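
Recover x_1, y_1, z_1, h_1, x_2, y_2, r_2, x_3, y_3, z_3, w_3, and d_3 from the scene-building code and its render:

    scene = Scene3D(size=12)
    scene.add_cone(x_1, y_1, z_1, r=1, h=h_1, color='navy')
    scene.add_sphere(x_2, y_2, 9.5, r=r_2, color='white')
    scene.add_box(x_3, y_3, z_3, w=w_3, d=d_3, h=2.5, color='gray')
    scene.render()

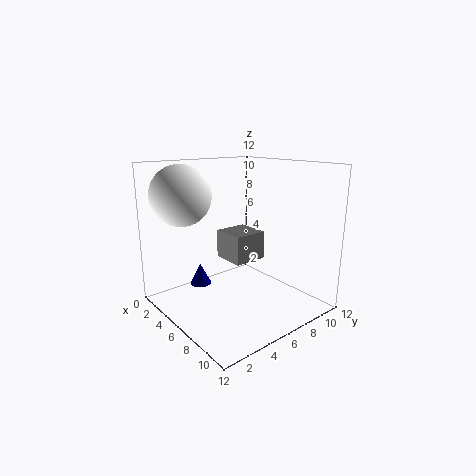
x_1 = 1.5; y_1 = 5; z_1 = 0.5; h_1 = 2; x_2 = 3; y_2 = 2.5; r_2 = 2.5; x_3 = 3; y_3 = 6; z_3 = 3.5; w_3 = 3; d_3 = 3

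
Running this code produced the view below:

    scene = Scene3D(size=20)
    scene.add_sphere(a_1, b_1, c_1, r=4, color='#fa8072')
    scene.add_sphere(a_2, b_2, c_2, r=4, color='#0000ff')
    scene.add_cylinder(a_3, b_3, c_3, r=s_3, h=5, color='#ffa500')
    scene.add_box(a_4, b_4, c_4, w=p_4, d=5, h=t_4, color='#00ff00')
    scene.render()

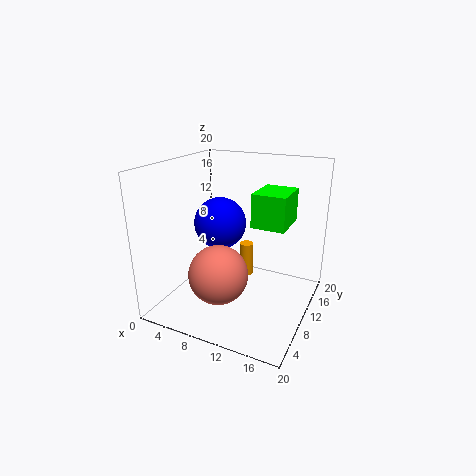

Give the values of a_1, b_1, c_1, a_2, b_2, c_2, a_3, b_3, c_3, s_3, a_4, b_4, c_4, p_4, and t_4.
a_1 = 9, b_1 = 6, c_1 = 6, a_2 = 5, b_2 = 14, c_2 = 10, a_3 = 10, b_3 = 13, c_3 = 3, s_3 = 1, a_4 = 14, b_4 = 5, c_4 = 14, p_4 = 4, t_4 = 4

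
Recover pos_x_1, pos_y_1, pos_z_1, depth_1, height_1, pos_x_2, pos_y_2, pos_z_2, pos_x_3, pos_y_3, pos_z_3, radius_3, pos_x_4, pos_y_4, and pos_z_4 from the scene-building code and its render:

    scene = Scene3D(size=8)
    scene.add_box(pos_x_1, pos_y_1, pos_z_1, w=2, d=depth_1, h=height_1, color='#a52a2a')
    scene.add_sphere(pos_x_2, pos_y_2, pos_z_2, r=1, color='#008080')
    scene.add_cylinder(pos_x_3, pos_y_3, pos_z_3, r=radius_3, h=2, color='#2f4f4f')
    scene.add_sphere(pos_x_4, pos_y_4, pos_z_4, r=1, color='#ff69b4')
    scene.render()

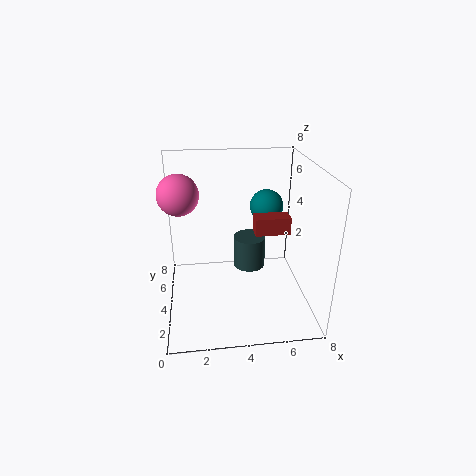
pos_x_1 = 5; pos_y_1 = 4; pos_z_1 = 4; depth_1 = 1; height_1 = 1; pos_x_2 = 6; pos_y_2 = 6; pos_z_2 = 5; pos_x_3 = 5; pos_y_3 = 6; pos_z_3 = 1; radius_3 = 1; pos_x_4 = 1; pos_y_4 = 3; pos_z_4 = 7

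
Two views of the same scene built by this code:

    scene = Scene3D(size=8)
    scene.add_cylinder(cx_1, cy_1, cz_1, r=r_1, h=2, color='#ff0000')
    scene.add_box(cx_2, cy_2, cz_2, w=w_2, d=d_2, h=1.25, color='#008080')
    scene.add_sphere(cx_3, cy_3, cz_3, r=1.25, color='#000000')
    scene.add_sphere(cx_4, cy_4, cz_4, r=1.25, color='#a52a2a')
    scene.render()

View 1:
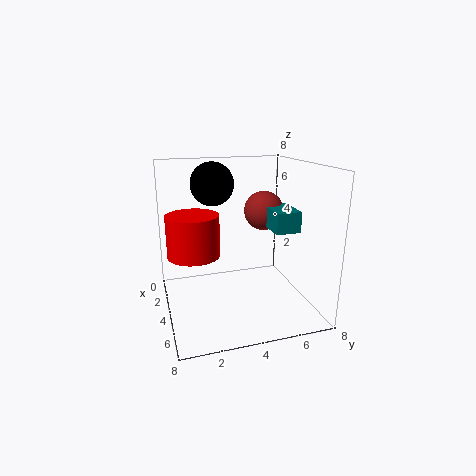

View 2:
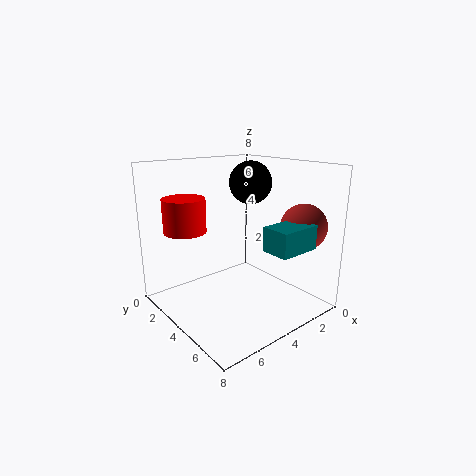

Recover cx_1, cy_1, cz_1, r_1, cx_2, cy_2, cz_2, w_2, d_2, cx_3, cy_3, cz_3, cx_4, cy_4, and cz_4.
cx_1 = 5.75, cy_1 = 1.25, cz_1 = 4, r_1 = 1.25, cx_2 = 2, cy_2 = 6.25, cz_2 = 4, w_2 = 2.25, d_2 = 1.5, cx_3 = 2.25, cy_3 = 3, cz_3 = 6.75, cx_4 = 1.5, cy_4 = 6.5, cz_4 = 4.75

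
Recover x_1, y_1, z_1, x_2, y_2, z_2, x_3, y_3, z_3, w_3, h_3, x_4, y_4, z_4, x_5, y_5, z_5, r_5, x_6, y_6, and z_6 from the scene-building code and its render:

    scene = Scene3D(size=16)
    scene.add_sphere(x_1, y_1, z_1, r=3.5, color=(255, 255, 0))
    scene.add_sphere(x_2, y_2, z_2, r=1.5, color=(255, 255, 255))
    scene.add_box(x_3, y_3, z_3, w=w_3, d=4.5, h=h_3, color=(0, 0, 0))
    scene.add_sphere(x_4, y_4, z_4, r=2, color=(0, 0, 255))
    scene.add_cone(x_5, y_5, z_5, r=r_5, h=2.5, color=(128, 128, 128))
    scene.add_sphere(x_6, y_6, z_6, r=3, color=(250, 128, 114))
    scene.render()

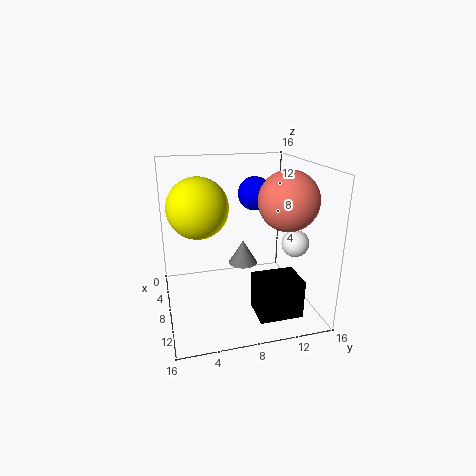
x_1 = 5.5, y_1 = 4, z_1 = 11, x_2 = 10, y_2 = 14, z_2 = 7.5, x_3 = 11.5, y_3 = 8.5, z_3 = 1.5, w_3 = 3.5, h_3 = 4, x_4 = 4.5, y_4 = 11, z_4 = 12, x_5 = 10, y_5 = 8, z_5 = 6, r_5 = 1.5, x_6 = 12, y_6 = 12, z_6 = 13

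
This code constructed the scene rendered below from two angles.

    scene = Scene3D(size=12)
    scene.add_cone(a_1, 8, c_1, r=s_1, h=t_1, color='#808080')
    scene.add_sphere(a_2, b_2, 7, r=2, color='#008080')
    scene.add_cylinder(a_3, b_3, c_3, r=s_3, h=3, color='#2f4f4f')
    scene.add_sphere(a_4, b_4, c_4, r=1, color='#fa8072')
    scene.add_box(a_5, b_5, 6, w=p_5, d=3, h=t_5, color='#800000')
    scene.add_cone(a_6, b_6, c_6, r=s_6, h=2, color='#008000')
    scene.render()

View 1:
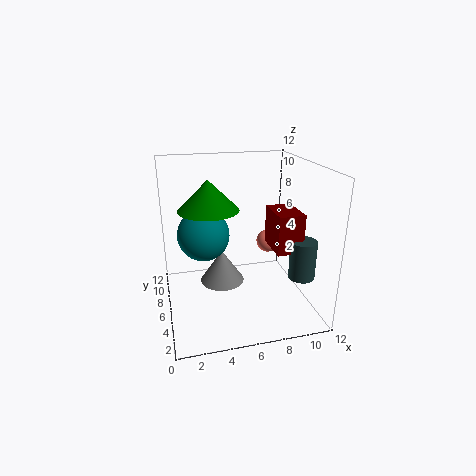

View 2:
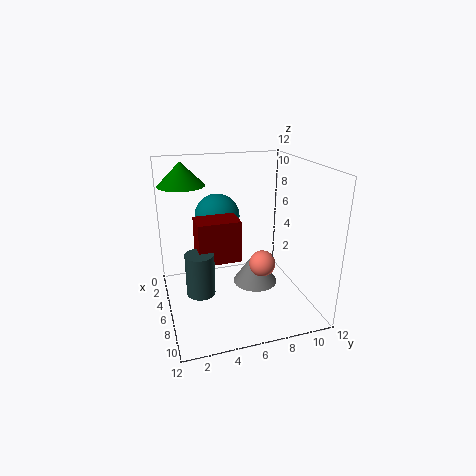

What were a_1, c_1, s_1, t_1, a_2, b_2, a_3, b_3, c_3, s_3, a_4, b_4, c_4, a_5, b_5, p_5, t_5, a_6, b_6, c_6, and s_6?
a_1 = 5
c_1 = 1
s_1 = 2
t_1 = 3
a_2 = 3
b_2 = 5
a_3 = 10
b_3 = 2
c_3 = 4
s_3 = 1
a_4 = 9
b_4 = 7
c_4 = 5
a_5 = 8
b_5 = 2
p_5 = 2
t_5 = 3
a_6 = 3
b_6 = 2
c_6 = 10
s_6 = 2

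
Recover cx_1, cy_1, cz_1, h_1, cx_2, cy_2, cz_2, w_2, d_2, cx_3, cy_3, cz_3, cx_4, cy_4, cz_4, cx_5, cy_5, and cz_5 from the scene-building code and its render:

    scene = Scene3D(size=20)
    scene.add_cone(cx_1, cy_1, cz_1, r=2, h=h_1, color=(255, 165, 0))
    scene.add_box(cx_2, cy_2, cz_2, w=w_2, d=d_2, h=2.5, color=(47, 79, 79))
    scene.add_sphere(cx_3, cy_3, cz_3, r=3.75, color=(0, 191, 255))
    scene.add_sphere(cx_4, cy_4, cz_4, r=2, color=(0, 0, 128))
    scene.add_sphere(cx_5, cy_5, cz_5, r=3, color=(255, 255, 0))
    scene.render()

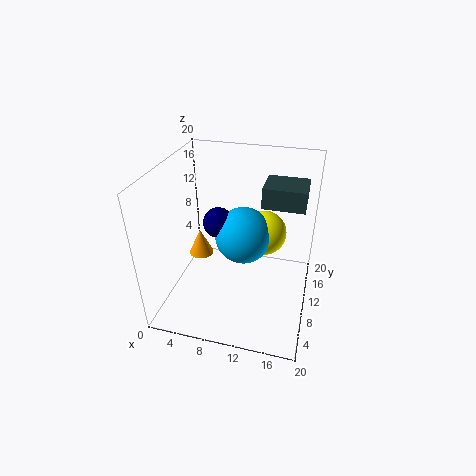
cx_1 = 2.25; cy_1 = 15; cz_1 = 2.75; h_1 = 4.25; cx_2 = 13.75; cy_2 = 6.25; cz_2 = 17; w_2 = 5; d_2 = 4.25; cx_3 = 11; cy_3 = 9; cz_3 = 11.25; cx_4 = 7.75; cy_4 = 8.5; cz_4 = 13; cx_5 = 13.5; cy_5 = 10.75; cz_5 = 11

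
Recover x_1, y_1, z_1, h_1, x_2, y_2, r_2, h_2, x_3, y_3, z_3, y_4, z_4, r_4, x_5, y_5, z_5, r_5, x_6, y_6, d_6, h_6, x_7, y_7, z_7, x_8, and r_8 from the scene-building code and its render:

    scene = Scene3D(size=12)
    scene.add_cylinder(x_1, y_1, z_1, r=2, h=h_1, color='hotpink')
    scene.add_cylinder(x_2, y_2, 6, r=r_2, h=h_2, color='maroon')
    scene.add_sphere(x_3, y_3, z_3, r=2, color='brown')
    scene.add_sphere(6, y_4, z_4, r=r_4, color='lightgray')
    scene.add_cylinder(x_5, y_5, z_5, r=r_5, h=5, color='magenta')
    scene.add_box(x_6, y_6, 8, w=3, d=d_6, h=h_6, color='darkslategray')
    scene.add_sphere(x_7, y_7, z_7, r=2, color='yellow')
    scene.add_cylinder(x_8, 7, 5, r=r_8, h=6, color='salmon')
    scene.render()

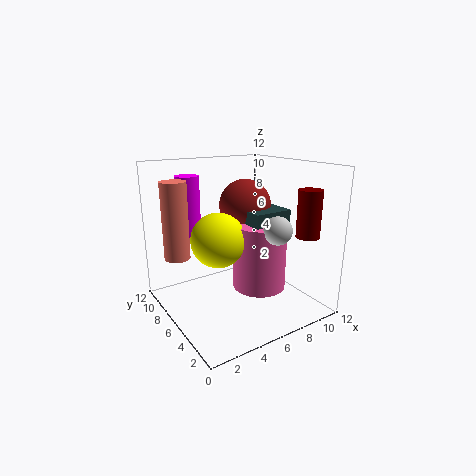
x_1 = 6, y_1 = 3, z_1 = 3, h_1 = 5, x_2 = 11, y_2 = 3, r_2 = 1, h_2 = 4, x_3 = 6, y_3 = 5, z_3 = 9, y_4 = 1, z_4 = 8, r_4 = 1, x_5 = 3, y_5 = 9, z_5 = 6, r_5 = 1, x_6 = 5, y_6 = 2, d_6 = 3, h_6 = 1, x_7 = 3, y_7 = 4, z_7 = 7, x_8 = 1, r_8 = 1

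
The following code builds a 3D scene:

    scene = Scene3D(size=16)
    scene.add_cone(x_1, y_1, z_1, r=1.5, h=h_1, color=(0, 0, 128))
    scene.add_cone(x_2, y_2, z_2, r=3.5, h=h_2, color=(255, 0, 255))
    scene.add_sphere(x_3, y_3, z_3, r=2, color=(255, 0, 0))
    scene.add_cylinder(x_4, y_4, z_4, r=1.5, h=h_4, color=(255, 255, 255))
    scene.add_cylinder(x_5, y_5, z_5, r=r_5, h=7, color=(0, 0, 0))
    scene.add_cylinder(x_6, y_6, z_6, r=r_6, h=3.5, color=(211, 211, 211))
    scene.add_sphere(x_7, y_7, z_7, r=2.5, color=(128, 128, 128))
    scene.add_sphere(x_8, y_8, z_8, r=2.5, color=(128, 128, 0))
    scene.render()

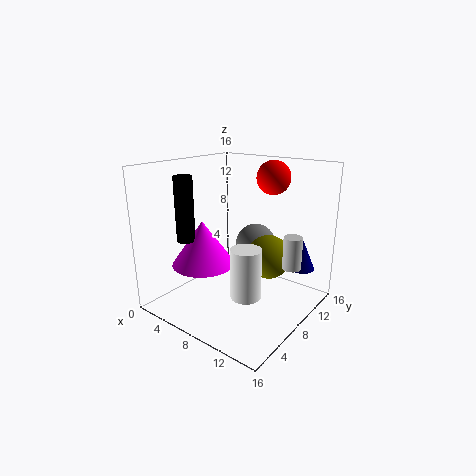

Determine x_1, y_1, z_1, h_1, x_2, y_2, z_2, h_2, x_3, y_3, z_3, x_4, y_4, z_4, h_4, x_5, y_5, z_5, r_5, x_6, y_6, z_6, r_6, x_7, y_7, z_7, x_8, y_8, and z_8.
x_1 = 13.5, y_1 = 13, z_1 = 4, h_1 = 3.5, x_2 = 5, y_2 = 5.5, z_2 = 5, h_2 = 5, x_3 = 9, y_3 = 13.5, z_3 = 14, x_4 = 12, y_4 = 4, z_4 = 4, h_4 = 5, x_5 = 4, y_5 = 4, z_5 = 8, r_5 = 1, x_6 = 14, y_6 = 9.5, z_6 = 5.5, r_6 = 1, x_7 = 7, y_7 = 13, z_7 = 5.5, x_8 = 10.5, y_8 = 10.5, z_8 = 5.5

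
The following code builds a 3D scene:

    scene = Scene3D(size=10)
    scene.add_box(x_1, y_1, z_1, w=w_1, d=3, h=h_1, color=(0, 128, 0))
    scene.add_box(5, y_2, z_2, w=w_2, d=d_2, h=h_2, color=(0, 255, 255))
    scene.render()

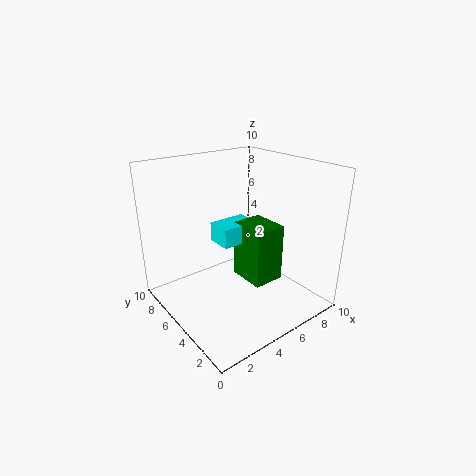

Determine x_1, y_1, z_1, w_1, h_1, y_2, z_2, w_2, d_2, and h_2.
x_1 = 6.5; y_1 = 4.5; z_1 = 0.5; w_1 = 2.5; h_1 = 4.5; y_2 = 6.5; z_2 = 3.5; w_2 = 3; d_2 = 2; h_2 = 1.5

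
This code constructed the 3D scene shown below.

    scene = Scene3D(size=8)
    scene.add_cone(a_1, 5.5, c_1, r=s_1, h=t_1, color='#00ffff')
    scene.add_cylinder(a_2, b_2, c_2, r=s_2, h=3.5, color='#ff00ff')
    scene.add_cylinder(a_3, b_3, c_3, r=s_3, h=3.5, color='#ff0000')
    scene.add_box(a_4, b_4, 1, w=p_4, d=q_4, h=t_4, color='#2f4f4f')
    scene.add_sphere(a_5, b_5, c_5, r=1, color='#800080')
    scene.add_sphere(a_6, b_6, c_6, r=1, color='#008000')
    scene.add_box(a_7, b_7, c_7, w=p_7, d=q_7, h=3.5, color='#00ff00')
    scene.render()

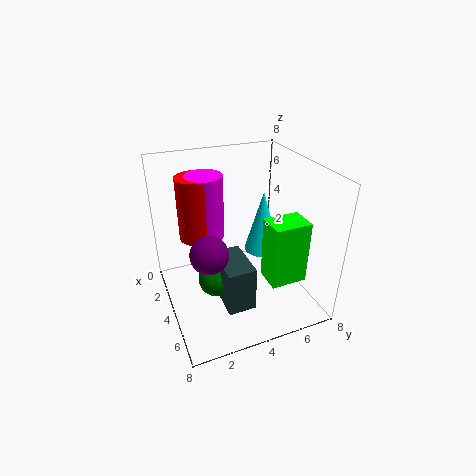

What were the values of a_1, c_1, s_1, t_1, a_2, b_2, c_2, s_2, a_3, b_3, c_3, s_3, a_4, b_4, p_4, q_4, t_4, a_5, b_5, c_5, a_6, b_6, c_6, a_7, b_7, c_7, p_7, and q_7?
a_1 = 4
c_1 = 3
s_1 = 1
t_1 = 3.5
a_2 = 3
b_2 = 2.5
c_2 = 4
s_2 = 1
a_3 = 3
b_3 = 2
c_3 = 4
s_3 = 1
a_4 = 4
b_4 = 2.5
p_4 = 2.5
q_4 = 1.5
t_4 = 2.5
a_5 = 5
b_5 = 2
c_5 = 4
a_6 = 4.5
b_6 = 2.5
c_6 = 2
a_7 = 5
b_7 = 5
c_7 = 2
p_7 = 1.5
q_7 = 2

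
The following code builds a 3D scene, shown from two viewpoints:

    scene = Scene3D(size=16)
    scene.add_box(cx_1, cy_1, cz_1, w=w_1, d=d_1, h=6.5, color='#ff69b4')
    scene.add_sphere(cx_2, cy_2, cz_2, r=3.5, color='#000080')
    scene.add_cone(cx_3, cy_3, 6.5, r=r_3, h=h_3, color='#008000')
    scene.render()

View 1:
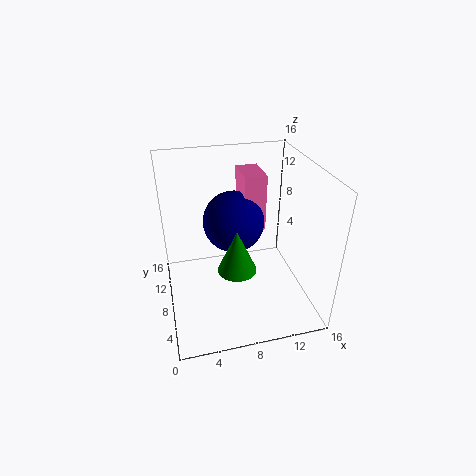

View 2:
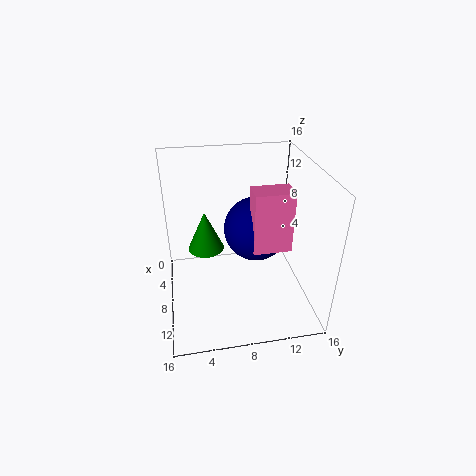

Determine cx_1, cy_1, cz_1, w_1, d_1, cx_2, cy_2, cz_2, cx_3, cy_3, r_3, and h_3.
cx_1 = 9
cy_1 = 9
cz_1 = 8
w_1 = 2.5
d_1 = 4
cx_2 = 8
cy_2 = 10
cz_2 = 9
cx_3 = 7
cy_3 = 4.5
r_3 = 2
h_3 = 4.5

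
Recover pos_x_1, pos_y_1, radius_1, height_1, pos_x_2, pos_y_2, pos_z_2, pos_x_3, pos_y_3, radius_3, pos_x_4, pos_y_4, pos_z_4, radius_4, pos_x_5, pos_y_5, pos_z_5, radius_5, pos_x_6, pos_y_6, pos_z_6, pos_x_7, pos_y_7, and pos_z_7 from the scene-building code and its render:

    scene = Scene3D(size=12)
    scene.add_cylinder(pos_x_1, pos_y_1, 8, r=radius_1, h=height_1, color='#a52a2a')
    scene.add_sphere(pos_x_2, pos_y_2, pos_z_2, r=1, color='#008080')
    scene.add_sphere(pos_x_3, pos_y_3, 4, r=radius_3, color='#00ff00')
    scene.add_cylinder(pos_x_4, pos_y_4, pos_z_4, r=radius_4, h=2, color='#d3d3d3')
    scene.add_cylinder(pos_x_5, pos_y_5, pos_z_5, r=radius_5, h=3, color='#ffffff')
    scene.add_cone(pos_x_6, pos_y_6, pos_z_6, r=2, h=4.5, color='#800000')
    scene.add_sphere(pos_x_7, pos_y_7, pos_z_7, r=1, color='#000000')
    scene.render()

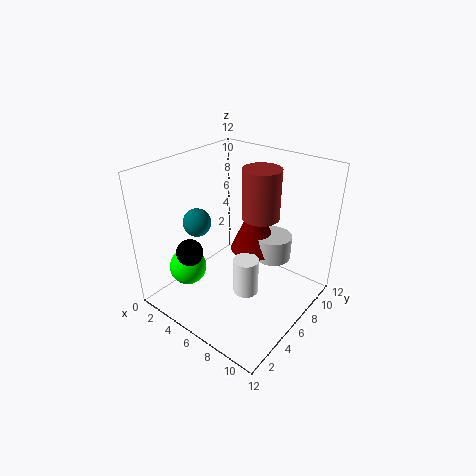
pos_x_1 = 7.5; pos_y_1 = 7; radius_1 = 1.5; height_1 = 4; pos_x_2 = 5.5; pos_y_2 = 2; pos_z_2 = 9; pos_x_3 = 3.5; pos_y_3 = 2.5; radius_3 = 1.5; pos_x_4 = 8.5; pos_y_4 = 7.5; pos_z_4 = 4.5; radius_4 = 1.5; pos_x_5 = 8; pos_y_5 = 4.5; pos_z_5 = 2.5; radius_5 = 1; pos_x_6 = 7; pos_y_6 = 7; pos_z_6 = 5; pos_x_7 = 5; pos_y_7 = 1.5; pos_z_7 = 6.5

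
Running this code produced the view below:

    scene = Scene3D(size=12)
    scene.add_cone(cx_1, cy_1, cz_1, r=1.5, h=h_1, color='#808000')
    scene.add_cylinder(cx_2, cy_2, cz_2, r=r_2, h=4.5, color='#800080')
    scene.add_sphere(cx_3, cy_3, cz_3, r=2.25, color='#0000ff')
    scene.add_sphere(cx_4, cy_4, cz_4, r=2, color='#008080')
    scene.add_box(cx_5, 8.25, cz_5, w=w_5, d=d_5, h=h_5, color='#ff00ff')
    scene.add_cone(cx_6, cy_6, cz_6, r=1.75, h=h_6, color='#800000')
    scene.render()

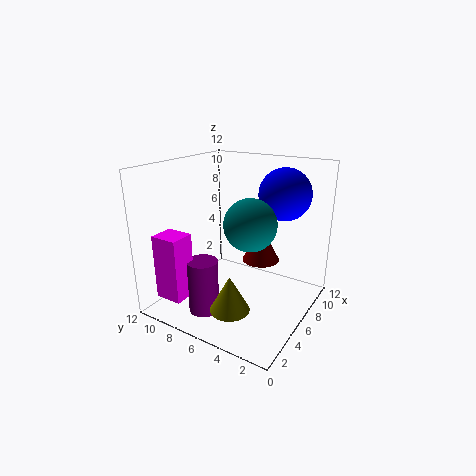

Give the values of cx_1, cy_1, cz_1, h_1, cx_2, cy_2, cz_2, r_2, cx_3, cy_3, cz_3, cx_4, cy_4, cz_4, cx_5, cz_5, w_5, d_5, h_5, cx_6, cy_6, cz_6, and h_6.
cx_1 = 2; cy_1 = 4.25; cz_1 = 2; h_1 = 2.75; cx_2 = 3; cy_2 = 7.5; cz_2 = 0.25; r_2 = 1.25; cx_3 = 9.5; cy_3 = 3.5; cz_3 = 9.25; cx_4 = 4.5; cy_4 = 4; cz_4 = 8; cx_5 = 0.75; cz_5 = 1.75; w_5 = 2; d_5 = 2.25; h_5 = 5.25; cx_6 = 9.75; cy_6 = 5.75; cz_6 = 2.5; h_6 = 3.25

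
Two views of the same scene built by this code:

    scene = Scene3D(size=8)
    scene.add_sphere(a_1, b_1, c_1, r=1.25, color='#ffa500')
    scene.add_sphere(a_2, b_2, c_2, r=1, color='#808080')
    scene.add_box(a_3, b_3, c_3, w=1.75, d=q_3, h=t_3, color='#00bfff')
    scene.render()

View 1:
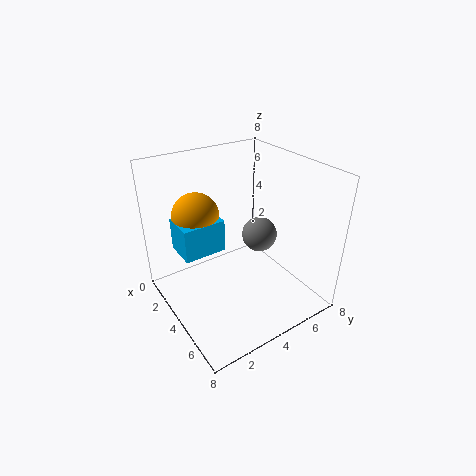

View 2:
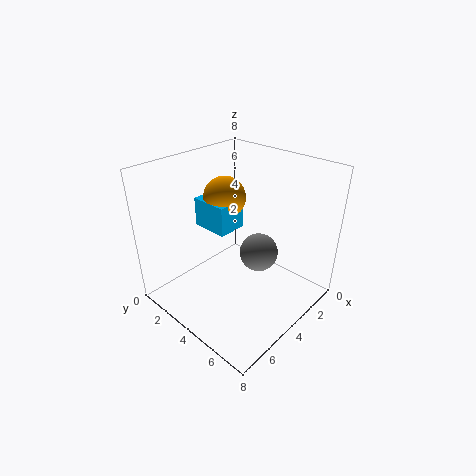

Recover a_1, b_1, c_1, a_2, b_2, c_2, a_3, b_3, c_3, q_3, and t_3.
a_1 = 3; b_1 = 2; c_1 = 5.5; a_2 = 4; b_2 = 5.5; c_2 = 3.75; a_3 = 2.5; b_3 = 0.75; c_3 = 3.75; q_3 = 2.25; t_3 = 1.75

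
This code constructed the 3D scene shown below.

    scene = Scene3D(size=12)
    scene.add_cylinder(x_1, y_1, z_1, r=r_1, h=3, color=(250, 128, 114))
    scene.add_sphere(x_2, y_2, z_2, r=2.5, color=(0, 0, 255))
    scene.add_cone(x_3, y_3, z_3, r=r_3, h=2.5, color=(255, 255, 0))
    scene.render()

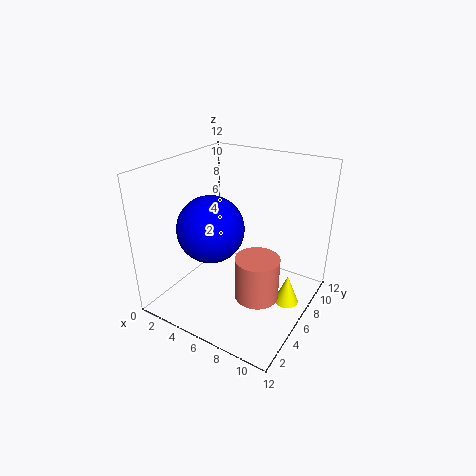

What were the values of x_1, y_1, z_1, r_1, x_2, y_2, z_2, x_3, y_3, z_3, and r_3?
x_1 = 10, y_1 = 2, z_1 = 4.5, r_1 = 1.5, x_2 = 5.5, y_2 = 3, z_2 = 8, x_3 = 10.5, y_3 = 6.5, z_3 = 1, r_3 = 1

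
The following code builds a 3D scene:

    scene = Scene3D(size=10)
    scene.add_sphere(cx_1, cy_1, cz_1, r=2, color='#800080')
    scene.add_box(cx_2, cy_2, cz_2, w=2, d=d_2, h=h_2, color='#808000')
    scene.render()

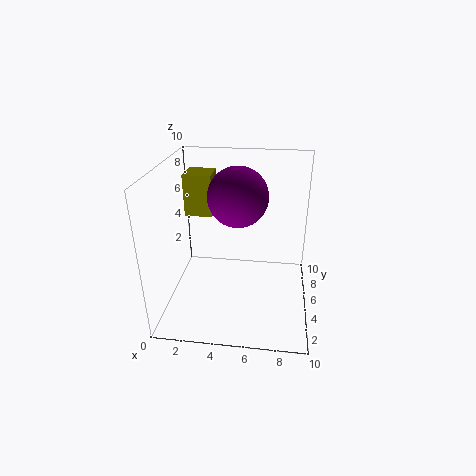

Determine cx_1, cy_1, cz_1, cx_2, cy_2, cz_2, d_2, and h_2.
cx_1 = 5
cy_1 = 5
cz_1 = 8
cx_2 = 1
cy_2 = 6
cz_2 = 6
d_2 = 2
h_2 = 3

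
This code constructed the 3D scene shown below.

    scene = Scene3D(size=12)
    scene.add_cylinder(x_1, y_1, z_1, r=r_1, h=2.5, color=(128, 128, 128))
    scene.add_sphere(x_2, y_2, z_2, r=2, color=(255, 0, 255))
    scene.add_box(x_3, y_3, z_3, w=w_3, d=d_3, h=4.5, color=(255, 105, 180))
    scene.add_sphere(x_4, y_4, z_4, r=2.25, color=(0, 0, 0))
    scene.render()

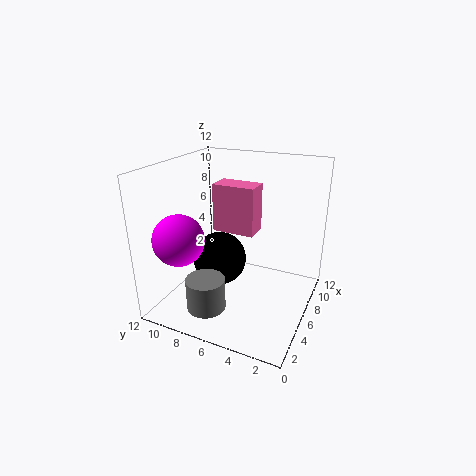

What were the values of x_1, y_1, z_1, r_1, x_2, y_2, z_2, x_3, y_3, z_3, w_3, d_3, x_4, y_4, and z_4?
x_1 = 1.75
y_1 = 6.75
z_1 = 1.75
r_1 = 1.5
x_2 = 2.25
y_2 = 9.25
z_2 = 6.75
x_3 = 8.5
y_3 = 5.75
z_3 = 5
w_3 = 2.25
d_3 = 4
x_4 = 5.5
y_4 = 7.5
z_4 = 4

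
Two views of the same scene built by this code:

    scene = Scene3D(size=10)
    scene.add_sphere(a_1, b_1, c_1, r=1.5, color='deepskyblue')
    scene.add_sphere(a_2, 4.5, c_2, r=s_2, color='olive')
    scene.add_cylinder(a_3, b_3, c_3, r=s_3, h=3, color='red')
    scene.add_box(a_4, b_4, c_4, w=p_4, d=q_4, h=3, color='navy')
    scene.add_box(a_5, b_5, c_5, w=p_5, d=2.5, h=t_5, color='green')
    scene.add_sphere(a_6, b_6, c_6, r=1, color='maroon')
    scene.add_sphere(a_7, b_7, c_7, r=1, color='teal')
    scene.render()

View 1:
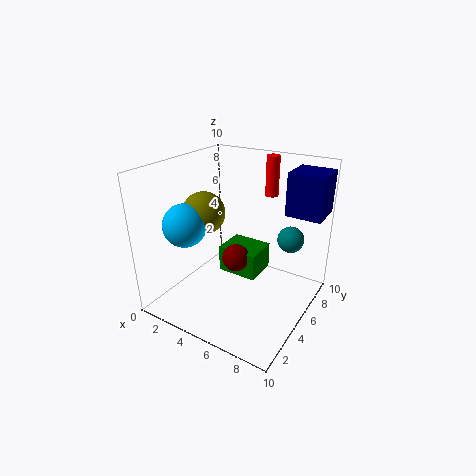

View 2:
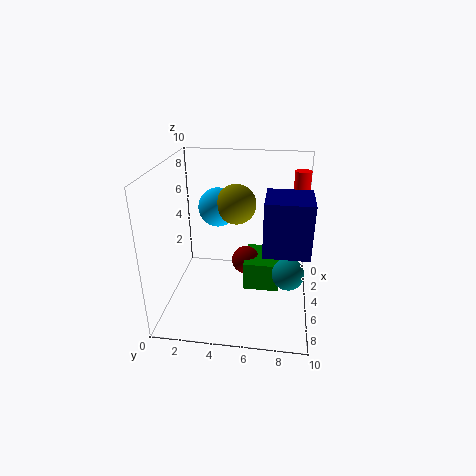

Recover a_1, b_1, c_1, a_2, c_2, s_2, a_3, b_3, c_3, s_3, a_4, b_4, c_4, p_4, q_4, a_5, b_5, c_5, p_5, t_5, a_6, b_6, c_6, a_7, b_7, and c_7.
a_1 = 2
b_1 = 3
c_1 = 6
a_2 = 2.5
c_2 = 6.5
s_2 = 1.5
a_3 = 5.5
b_3 = 9
c_3 = 7
s_3 = 0.5
a_4 = 7.5
b_4 = 7
c_4 = 6.5
p_4 = 2.5
q_4 = 2.5
a_5 = 3
b_5 = 5.5
c_5 = 1.5
p_5 = 3
t_5 = 2
a_6 = 4.5
b_6 = 5.5
c_6 = 3
a_7 = 7.5
b_7 = 8.5
c_7 = 4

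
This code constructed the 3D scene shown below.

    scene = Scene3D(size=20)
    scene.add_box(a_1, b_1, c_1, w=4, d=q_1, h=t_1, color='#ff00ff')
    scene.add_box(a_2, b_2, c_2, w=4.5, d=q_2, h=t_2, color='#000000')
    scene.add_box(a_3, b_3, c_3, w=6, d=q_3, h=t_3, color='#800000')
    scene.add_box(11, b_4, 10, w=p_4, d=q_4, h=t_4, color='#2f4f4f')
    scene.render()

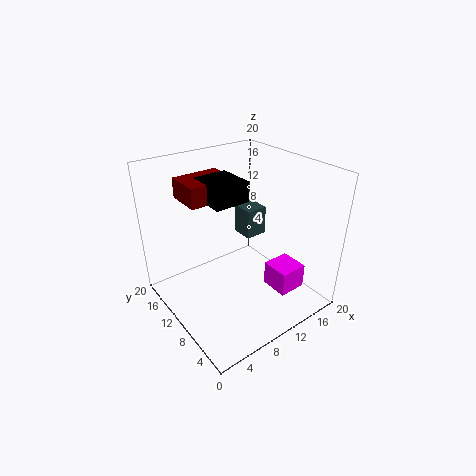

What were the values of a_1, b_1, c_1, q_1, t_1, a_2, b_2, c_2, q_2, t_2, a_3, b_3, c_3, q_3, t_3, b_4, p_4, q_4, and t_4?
a_1 = 13, b_1 = 3.5, c_1 = 2.5, q_1 = 4, t_1 = 3.5, a_2 = 4.5, b_2 = 6.5, c_2 = 17, q_2 = 5, t_2 = 2.5, a_3 = 2.5, b_3 = 8.5, c_3 = 17, q_3 = 4.5, t_3 = 2.5, b_4 = 9, p_4 = 3, q_4 = 3, t_4 = 4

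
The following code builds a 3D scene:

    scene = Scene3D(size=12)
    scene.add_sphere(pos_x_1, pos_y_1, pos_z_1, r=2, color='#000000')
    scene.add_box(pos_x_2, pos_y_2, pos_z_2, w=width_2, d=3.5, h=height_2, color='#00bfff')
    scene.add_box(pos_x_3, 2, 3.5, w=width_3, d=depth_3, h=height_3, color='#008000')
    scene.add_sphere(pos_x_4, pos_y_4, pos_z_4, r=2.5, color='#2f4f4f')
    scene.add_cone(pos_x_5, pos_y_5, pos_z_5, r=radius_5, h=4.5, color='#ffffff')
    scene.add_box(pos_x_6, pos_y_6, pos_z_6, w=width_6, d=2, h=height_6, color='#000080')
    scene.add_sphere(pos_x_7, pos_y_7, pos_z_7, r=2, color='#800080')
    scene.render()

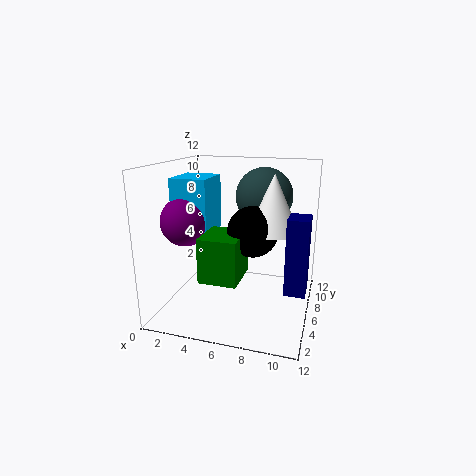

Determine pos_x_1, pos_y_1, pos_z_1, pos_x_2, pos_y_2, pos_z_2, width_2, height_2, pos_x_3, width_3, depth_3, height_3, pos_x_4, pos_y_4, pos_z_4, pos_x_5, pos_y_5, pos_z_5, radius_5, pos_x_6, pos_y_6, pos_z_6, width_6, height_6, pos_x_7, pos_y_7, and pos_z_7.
pos_x_1 = 7.5
pos_y_1 = 5
pos_z_1 = 7
pos_x_2 = 1
pos_y_2 = 4
pos_z_2 = 6.5
width_2 = 3
height_2 = 4.5
pos_x_3 = 4
width_3 = 3
depth_3 = 3.5
height_3 = 3.5
pos_x_4 = 7.5
pos_y_4 = 9
pos_z_4 = 9
pos_x_5 = 9
pos_y_5 = 5.5
pos_z_5 = 7
radius_5 = 2
pos_x_6 = 10.5
pos_y_6 = 2
pos_z_6 = 3.5
width_6 = 1.5
height_6 = 5.5
pos_x_7 = 2
pos_y_7 = 4.5
pos_z_7 = 7.5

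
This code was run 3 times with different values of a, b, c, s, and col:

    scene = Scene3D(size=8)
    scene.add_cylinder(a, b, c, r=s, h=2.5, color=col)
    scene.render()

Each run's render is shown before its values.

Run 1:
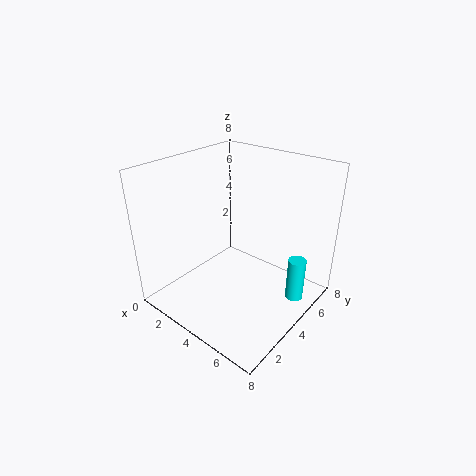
a = 7
b = 5.5
c = 0.5
s = 0.5
col = 'cyan'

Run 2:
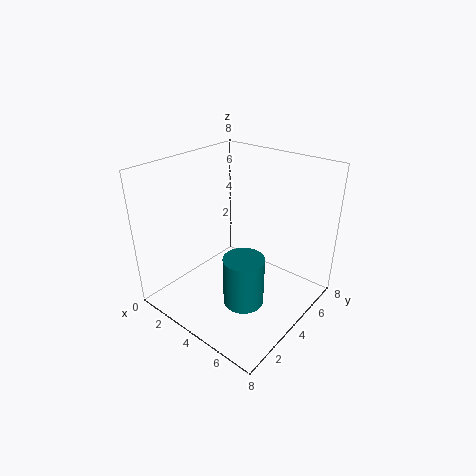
a = 6
b = 2
c = 2
s = 1
col = 'teal'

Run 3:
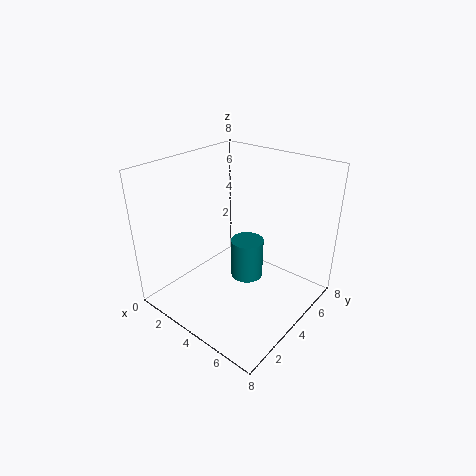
a = 3.5
b = 5.5
c = 0.5
s = 1
col = 'teal'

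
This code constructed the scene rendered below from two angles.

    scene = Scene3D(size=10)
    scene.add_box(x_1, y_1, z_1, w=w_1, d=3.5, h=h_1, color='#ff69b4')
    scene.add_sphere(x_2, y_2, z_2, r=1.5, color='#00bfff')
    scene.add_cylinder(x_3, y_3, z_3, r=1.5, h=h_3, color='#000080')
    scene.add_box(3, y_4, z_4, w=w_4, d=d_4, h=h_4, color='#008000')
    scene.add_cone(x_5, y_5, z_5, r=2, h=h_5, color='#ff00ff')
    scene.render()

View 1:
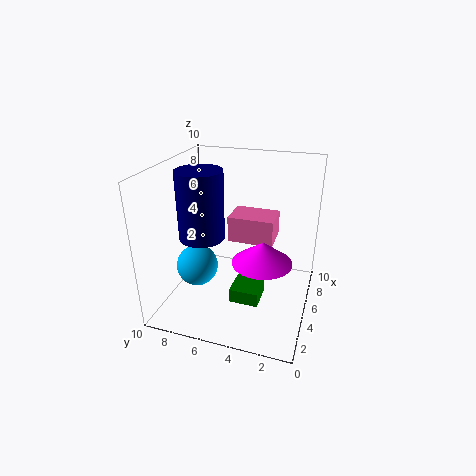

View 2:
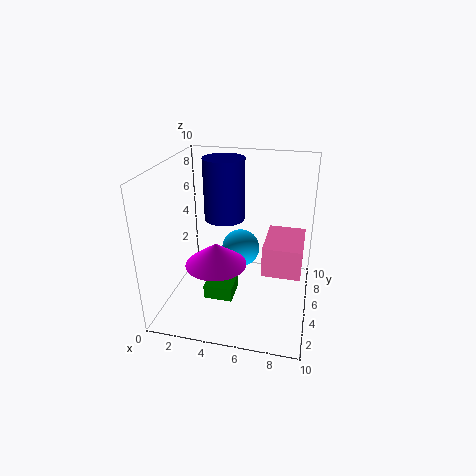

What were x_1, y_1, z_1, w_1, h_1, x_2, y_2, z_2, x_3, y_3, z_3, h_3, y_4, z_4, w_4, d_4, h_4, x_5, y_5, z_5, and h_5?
x_1 = 7; y_1 = 3; z_1 = 3.5; w_1 = 2.5; h_1 = 2; x_2 = 4.5; y_2 = 8; z_2 = 2.5; x_3 = 3.5; y_3 = 7; z_3 = 5.5; h_3 = 4.5; y_4 = 3; z_4 = 1; w_4 = 2; d_4 = 2; h_4 = 1; x_5 = 4; y_5 = 3; z_5 = 4; h_5 = 1.5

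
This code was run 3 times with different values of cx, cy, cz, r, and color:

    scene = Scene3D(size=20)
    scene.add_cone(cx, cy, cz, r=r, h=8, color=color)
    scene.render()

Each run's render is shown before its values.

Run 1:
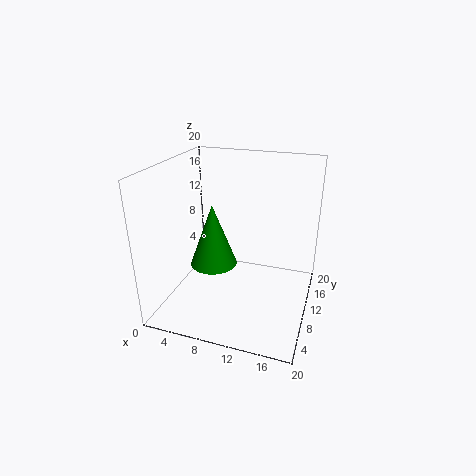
cx = 8; cy = 6; cz = 8; r = 3; color = 'green'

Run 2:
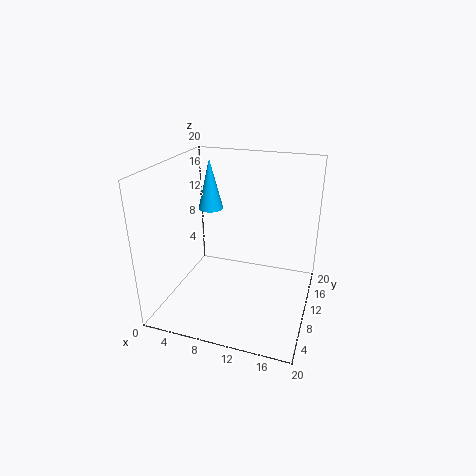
cx = 3; cy = 17; cz = 11; r = 2; color = 'deepskyblue'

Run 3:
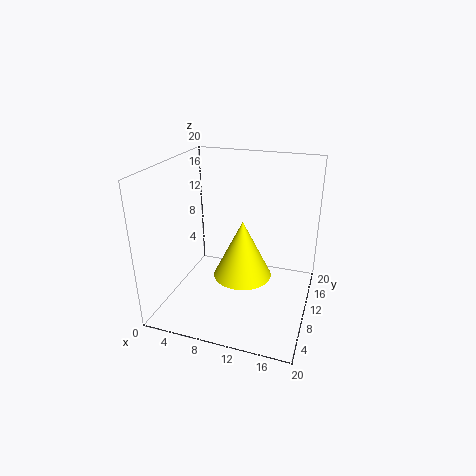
cx = 11; cy = 9; cz = 5; r = 4; color = 'yellow'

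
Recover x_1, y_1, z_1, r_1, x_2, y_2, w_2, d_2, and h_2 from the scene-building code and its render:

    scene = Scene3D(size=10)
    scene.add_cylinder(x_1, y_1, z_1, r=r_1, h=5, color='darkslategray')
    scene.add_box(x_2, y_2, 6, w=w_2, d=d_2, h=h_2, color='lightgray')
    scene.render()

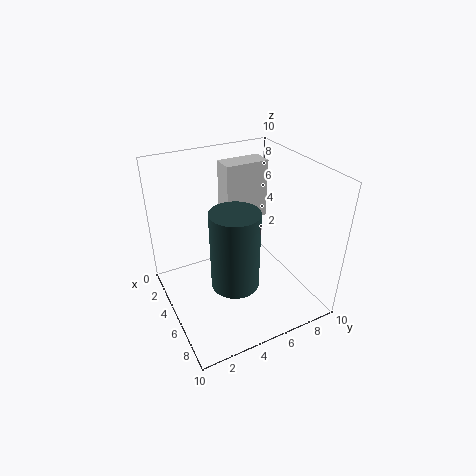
x_1 = 7.5; y_1 = 3.5; z_1 = 3.5; r_1 = 1.5; x_2 = 3; y_2 = 4.5; w_2 = 1.5; d_2 = 3; h_2 = 4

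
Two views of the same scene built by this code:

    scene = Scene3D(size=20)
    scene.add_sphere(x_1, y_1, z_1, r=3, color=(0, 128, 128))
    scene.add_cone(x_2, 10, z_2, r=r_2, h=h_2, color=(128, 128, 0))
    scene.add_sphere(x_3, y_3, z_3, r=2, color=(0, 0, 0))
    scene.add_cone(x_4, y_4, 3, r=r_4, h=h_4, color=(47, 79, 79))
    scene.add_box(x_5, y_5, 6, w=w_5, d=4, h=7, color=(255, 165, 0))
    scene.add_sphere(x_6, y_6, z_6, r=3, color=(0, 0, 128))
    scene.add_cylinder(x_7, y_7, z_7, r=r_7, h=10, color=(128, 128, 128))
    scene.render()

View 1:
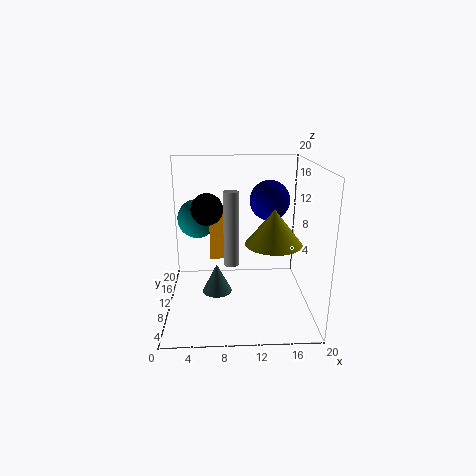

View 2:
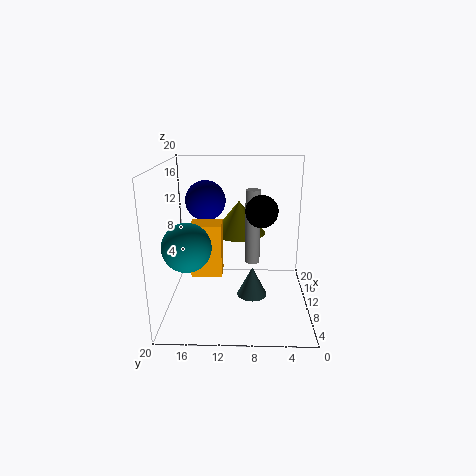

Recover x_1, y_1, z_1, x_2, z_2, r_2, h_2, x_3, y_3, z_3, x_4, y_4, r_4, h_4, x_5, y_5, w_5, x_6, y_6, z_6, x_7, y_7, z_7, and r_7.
x_1 = 4, y_1 = 16, z_1 = 11, x_2 = 15, z_2 = 9, r_2 = 4, h_2 = 5, x_3 = 6, y_3 = 7, z_3 = 15, x_4 = 7, y_4 = 8, r_4 = 2, h_4 = 4, x_5 = 6, y_5 = 12, w_5 = 3, x_6 = 15, y_6 = 15, z_6 = 14, x_7 = 9, y_7 = 8, z_7 = 7, r_7 = 1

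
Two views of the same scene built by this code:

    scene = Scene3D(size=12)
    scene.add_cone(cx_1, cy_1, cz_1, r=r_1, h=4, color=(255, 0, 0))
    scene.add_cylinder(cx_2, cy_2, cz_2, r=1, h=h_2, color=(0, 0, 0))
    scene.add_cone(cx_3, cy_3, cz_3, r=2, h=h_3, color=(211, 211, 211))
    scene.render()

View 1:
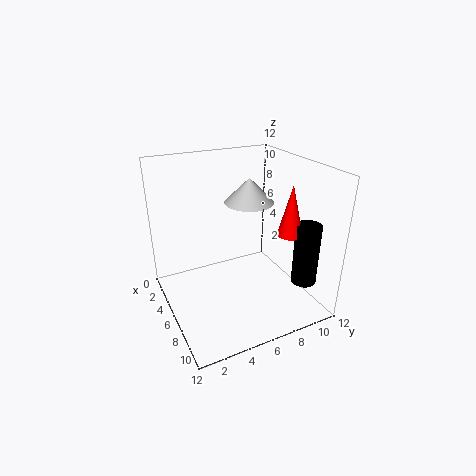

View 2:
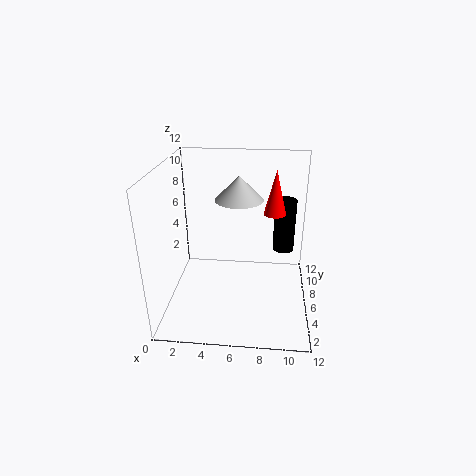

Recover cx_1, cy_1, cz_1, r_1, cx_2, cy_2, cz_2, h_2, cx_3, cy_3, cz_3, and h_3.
cx_1 = 9
cy_1 = 9
cz_1 = 7
r_1 = 1
cx_2 = 10
cy_2 = 10
cz_2 = 3
h_2 = 5
cx_3 = 6
cy_3 = 7
cz_3 = 9
h_3 = 2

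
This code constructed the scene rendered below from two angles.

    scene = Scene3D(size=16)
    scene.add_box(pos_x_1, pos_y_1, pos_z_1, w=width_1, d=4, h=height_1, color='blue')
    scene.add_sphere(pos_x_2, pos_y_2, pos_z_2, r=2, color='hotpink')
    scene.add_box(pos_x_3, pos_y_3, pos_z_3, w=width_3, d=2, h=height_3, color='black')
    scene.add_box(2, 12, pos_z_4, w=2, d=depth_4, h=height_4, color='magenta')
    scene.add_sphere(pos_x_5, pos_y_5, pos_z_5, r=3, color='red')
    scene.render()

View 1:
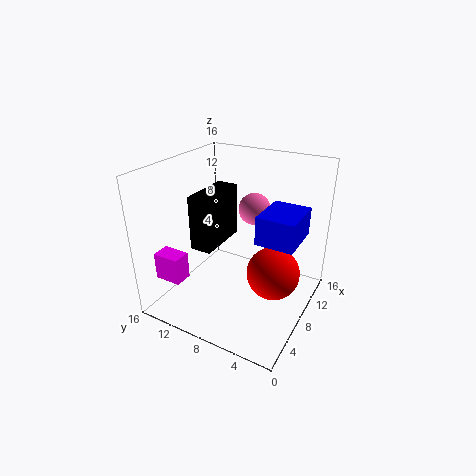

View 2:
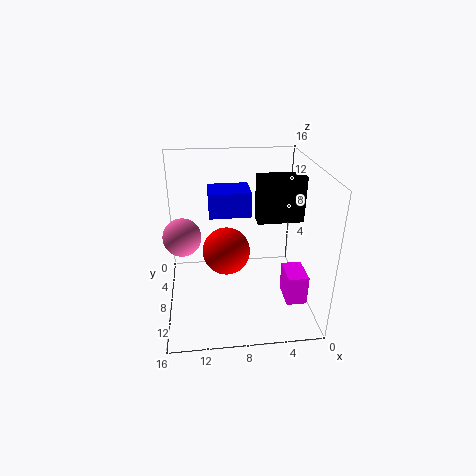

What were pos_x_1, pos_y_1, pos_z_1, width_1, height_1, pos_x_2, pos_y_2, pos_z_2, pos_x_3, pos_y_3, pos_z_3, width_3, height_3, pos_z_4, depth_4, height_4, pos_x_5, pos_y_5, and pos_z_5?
pos_x_1 = 6; pos_y_1 = 1; pos_z_1 = 9; width_1 = 5; height_1 = 3; pos_x_2 = 14; pos_y_2 = 9; pos_z_2 = 9; pos_x_3 = 1; pos_y_3 = 7; pos_z_3 = 10; width_3 = 5; height_3 = 5; pos_z_4 = 4; depth_4 = 3; height_4 = 3; pos_x_5 = 9; pos_y_5 = 4; pos_z_5 = 4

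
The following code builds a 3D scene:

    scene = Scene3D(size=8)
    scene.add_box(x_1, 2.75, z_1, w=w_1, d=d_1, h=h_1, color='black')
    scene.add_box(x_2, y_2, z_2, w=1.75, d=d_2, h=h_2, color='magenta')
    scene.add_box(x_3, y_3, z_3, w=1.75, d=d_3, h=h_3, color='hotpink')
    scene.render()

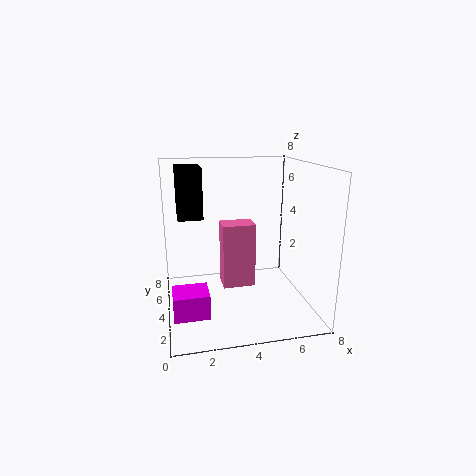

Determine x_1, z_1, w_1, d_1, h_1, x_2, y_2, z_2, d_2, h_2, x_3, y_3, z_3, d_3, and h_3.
x_1 = 0.75, z_1 = 5.5, w_1 = 1.25, d_1 = 2, h_1 = 2.5, x_2 = 0.25, y_2 = 1, z_2 = 1, d_2 = 1.5, h_2 = 1.25, x_3 = 3, y_3 = 3, z_3 = 1.5, d_3 = 1.25, h_3 = 3.5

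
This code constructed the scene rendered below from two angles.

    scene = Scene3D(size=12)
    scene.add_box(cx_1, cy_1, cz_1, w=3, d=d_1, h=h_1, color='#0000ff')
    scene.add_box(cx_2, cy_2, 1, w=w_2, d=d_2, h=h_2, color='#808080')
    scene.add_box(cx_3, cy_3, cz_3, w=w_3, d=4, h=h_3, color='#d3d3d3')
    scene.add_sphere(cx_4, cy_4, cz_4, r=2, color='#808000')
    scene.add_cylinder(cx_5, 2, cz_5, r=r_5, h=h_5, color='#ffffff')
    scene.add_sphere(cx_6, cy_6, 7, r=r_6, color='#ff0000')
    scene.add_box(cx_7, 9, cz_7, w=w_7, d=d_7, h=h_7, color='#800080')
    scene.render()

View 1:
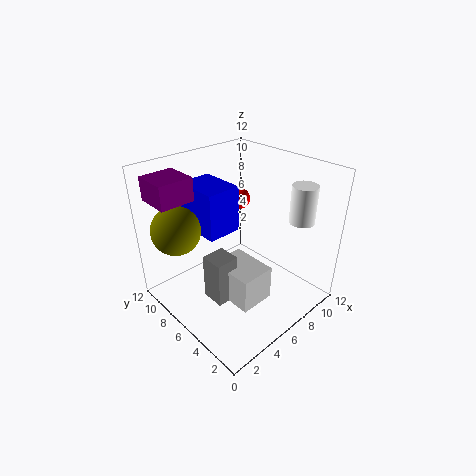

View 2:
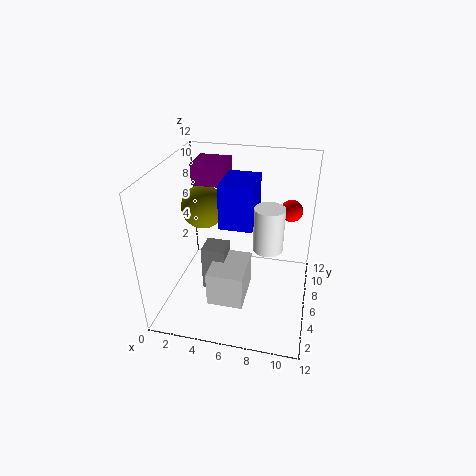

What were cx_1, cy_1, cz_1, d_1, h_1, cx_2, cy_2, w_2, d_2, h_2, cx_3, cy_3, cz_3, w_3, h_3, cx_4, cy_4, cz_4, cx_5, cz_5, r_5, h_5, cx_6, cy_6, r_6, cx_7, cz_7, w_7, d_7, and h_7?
cx_1 = 4, cy_1 = 7, cz_1 = 6, d_1 = 4, h_1 = 4, cx_2 = 3, cy_2 = 5, w_2 = 2, d_2 = 2, h_2 = 4, cx_3 = 4, cy_3 = 3, cz_3 = 1, w_3 = 3, h_3 = 3, cx_4 = 2, cy_4 = 9, cz_4 = 7, cx_5 = 9, cz_5 = 8, r_5 = 1, h_5 = 3, cx_6 = 10, cy_6 = 10, r_6 = 1, cx_7 = 1, cz_7 = 9, w_7 = 3, d_7 = 3, h_7 = 2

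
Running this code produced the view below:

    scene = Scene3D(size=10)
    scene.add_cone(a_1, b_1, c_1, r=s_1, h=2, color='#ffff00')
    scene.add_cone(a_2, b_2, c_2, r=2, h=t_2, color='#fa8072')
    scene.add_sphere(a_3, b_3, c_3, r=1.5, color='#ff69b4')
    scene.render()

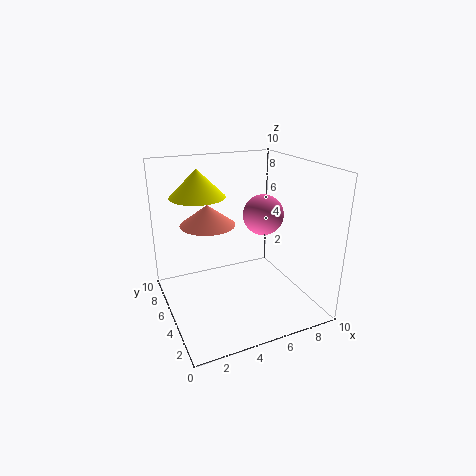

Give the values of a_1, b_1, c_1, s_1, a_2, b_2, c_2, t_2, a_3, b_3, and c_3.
a_1 = 3, b_1 = 7.5, c_1 = 7.5, s_1 = 2, a_2 = 3.5, b_2 = 7, c_2 = 5.5, t_2 = 1.5, a_3 = 7.5, b_3 = 6, c_3 = 6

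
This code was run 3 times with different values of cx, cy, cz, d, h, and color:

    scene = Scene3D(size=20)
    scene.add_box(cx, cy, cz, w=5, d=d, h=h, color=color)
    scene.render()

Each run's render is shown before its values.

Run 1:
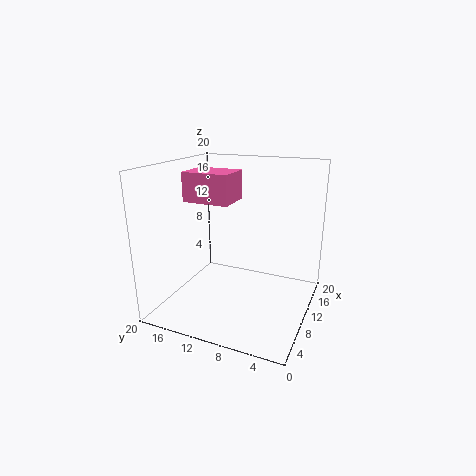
cx = 7.5; cy = 10.5; cz = 15; d = 6.5; h = 4; color = 'hotpink'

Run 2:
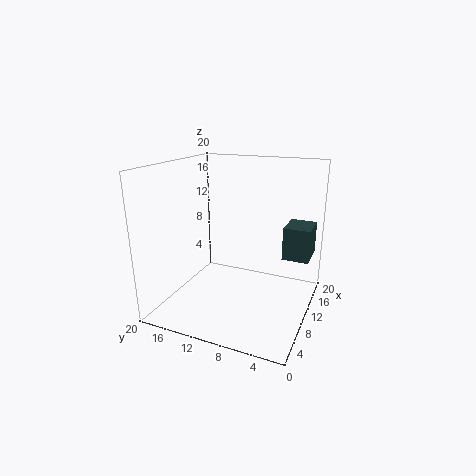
cx = 15; cy = 1; cz = 5.5; d = 4; h = 5; color = 'darkslategray'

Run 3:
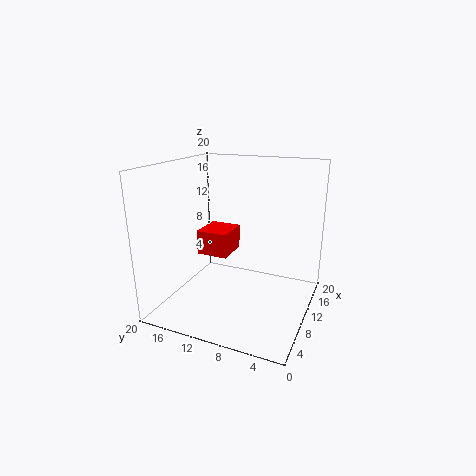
cx = 9; cy = 11.5; cz = 7; d = 4.5; h = 3.5; color = 'red'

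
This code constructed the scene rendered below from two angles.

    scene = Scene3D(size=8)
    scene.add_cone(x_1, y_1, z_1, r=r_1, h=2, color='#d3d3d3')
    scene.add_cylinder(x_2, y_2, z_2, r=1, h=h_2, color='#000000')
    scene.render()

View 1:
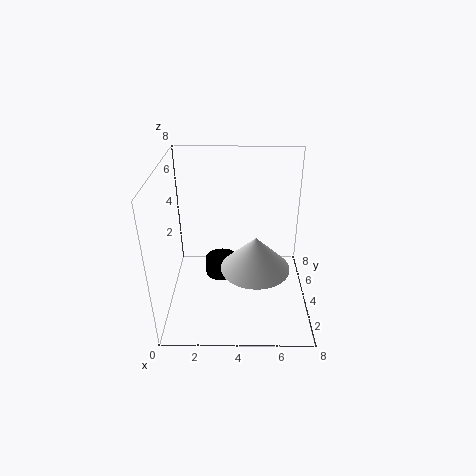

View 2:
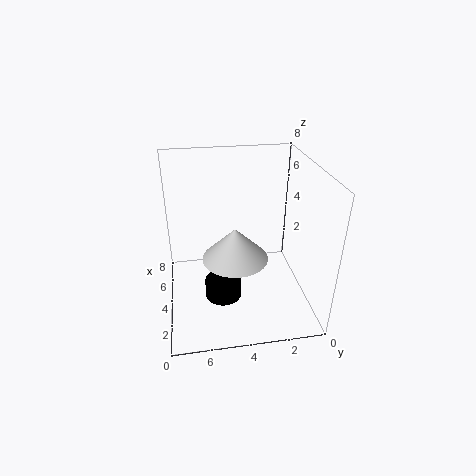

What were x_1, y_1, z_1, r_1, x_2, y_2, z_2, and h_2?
x_1 = 5; y_1 = 4; z_1 = 2; r_1 = 2; x_2 = 3; y_2 = 5; z_2 = 1; h_2 = 1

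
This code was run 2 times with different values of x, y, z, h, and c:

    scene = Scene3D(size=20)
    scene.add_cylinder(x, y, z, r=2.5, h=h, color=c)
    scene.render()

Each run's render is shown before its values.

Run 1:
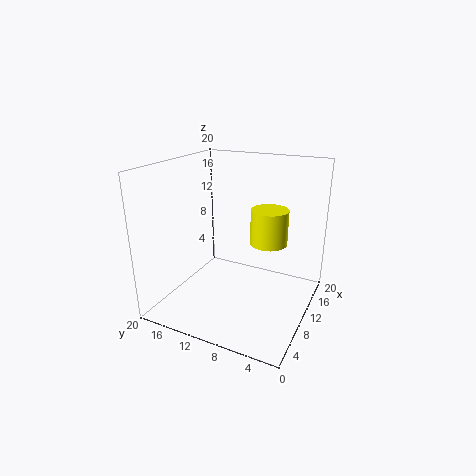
x = 10.75
y = 5.75
z = 9.75
h = 4.75
c = 'yellow'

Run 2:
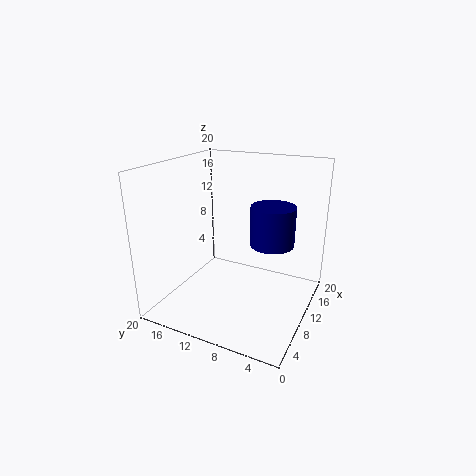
x = 5
y = 3.25
z = 12.5
h = 4.5
c = 'navy'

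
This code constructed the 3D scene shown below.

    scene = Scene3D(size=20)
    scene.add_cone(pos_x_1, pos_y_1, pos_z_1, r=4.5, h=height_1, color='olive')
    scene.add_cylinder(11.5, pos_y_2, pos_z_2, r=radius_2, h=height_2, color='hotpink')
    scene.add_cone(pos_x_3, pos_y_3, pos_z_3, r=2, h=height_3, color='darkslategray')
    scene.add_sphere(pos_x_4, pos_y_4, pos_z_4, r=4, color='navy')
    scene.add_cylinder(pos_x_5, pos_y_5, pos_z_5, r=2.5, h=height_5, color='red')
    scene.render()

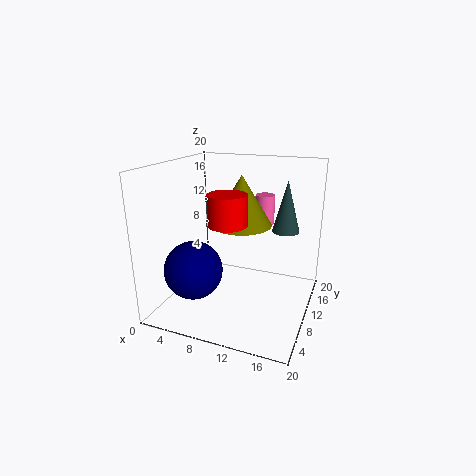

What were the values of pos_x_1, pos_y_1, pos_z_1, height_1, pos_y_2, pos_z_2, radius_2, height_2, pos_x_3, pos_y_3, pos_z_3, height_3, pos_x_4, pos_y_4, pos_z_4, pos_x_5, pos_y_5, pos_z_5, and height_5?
pos_x_1 = 9
pos_y_1 = 14
pos_z_1 = 10.5
height_1 = 7.5
pos_y_2 = 17.5
pos_z_2 = 10
radius_2 = 1.5
height_2 = 4.5
pos_x_3 = 15.5
pos_y_3 = 15
pos_z_3 = 10
height_3 = 7.5
pos_x_4 = 5
pos_y_4 = 6
pos_z_4 = 6
pos_x_5 = 10
pos_y_5 = 6.5
pos_z_5 = 13
height_5 = 4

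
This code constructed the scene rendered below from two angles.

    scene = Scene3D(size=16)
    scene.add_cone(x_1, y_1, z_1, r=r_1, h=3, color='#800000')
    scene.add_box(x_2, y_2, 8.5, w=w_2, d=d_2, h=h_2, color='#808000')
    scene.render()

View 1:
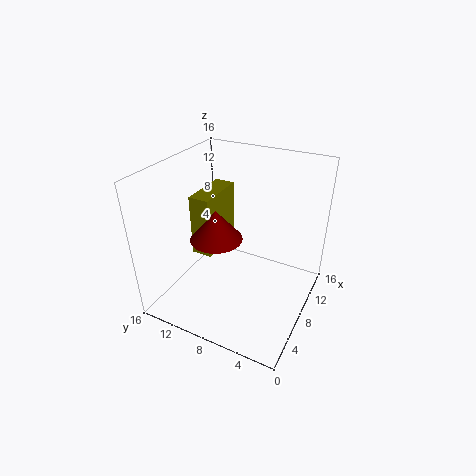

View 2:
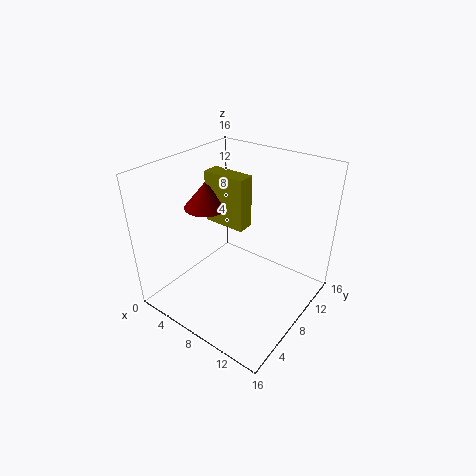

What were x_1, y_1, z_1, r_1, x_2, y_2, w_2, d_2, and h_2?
x_1 = 3.5
y_1 = 8
z_1 = 10.5
r_1 = 2.5
x_2 = 3
y_2 = 8.5
w_2 = 5
d_2 = 2
h_2 = 6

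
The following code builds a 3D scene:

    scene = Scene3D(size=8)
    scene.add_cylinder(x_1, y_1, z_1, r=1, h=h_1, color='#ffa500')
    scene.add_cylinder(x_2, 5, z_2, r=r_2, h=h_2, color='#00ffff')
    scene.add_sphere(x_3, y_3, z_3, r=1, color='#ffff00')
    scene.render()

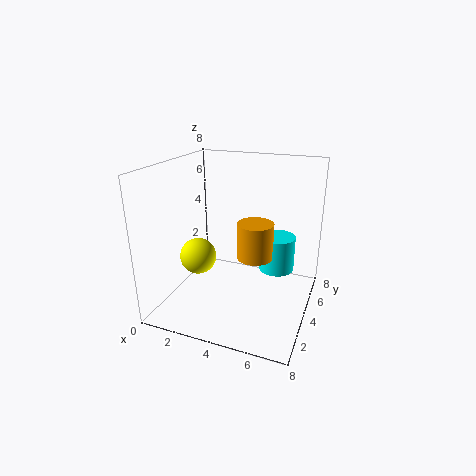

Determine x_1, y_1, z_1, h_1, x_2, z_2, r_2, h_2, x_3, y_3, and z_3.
x_1 = 5
y_1 = 4
z_1 = 3
h_1 = 2
x_2 = 6
z_2 = 2
r_2 = 1
h_2 = 2
x_3 = 2
y_3 = 3
z_3 = 3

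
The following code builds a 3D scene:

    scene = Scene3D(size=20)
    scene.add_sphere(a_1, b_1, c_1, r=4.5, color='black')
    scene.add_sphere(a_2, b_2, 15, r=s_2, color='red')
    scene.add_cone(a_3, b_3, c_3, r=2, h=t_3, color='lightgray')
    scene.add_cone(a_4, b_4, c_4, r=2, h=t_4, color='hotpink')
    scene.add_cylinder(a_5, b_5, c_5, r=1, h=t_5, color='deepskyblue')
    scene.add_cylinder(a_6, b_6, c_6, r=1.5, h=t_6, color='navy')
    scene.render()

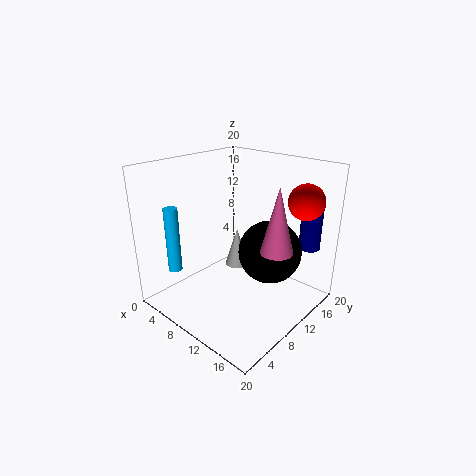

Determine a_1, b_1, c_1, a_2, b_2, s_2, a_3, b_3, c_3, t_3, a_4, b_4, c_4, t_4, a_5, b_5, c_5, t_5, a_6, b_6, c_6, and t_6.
a_1 = 13; b_1 = 13.5; c_1 = 7.5; a_2 = 16.5; b_2 = 16.5; s_2 = 2.5; a_3 = 4; b_3 = 16.5; c_3 = 1; t_3 = 6.5; a_4 = 17.5; b_4 = 8.5; c_4 = 11; t_4 = 8; a_5 = 2.5; b_5 = 4.5; c_5 = 4.5; t_5 = 9.5; a_6 = 17; b_6 = 17.5; c_6 = 8; t_6 = 6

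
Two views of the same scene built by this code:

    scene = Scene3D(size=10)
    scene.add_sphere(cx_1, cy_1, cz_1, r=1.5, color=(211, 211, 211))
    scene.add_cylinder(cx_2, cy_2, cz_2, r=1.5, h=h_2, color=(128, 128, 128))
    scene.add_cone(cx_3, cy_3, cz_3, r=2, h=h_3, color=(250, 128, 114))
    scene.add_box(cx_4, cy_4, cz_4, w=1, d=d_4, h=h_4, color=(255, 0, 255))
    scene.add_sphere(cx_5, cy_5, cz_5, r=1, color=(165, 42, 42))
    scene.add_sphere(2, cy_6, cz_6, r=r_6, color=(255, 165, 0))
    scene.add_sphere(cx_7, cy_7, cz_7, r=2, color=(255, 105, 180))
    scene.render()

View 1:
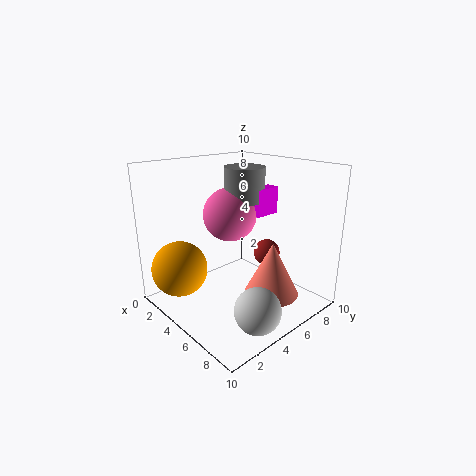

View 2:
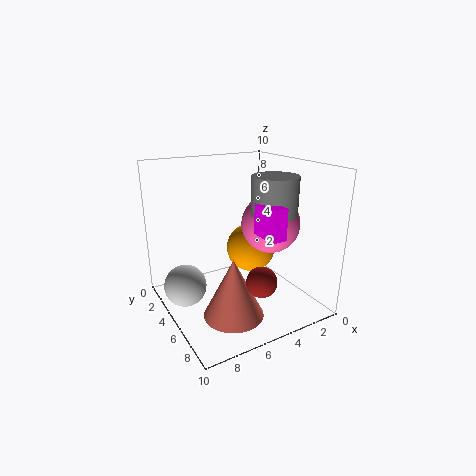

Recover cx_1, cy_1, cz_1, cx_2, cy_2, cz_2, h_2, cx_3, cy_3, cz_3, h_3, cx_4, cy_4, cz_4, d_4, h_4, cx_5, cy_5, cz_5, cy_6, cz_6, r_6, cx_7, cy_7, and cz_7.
cx_1 = 8.5, cy_1 = 3.5, cz_1 = 1.5, cx_2 = 3.5, cy_2 = 7, cz_2 = 7, h_2 = 2.5, cx_3 = 6.5, cy_3 = 7, cz_3 = 0.5, h_3 = 4, cx_4 = 4, cy_4 = 7, cz_4 = 6, d_4 = 2, h_4 = 2, cx_5 = 5, cy_5 = 8, cz_5 = 3, cy_6 = 2, cz_6 = 2.5, r_6 = 2, cx_7 = 3, cy_7 = 6, cz_7 = 6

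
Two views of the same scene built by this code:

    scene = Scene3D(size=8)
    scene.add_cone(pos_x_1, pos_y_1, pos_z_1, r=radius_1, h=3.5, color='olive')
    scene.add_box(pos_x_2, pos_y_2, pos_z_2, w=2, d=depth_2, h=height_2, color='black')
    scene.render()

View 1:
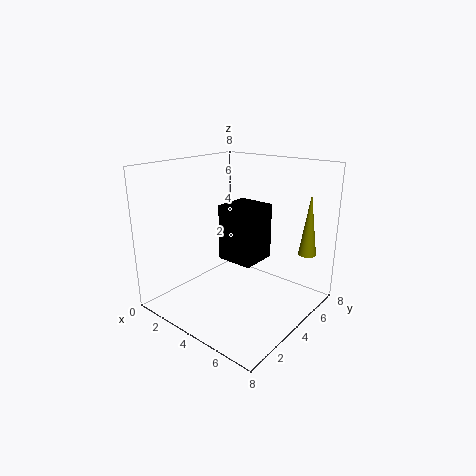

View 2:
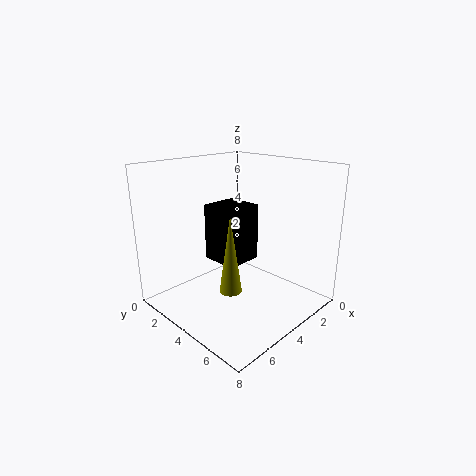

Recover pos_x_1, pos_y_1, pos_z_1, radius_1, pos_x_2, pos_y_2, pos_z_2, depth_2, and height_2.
pos_x_1 = 7
pos_y_1 = 6.5
pos_z_1 = 3
radius_1 = 0.5
pos_x_2 = 3.5
pos_y_2 = 3
pos_z_2 = 3
depth_2 = 2
height_2 = 3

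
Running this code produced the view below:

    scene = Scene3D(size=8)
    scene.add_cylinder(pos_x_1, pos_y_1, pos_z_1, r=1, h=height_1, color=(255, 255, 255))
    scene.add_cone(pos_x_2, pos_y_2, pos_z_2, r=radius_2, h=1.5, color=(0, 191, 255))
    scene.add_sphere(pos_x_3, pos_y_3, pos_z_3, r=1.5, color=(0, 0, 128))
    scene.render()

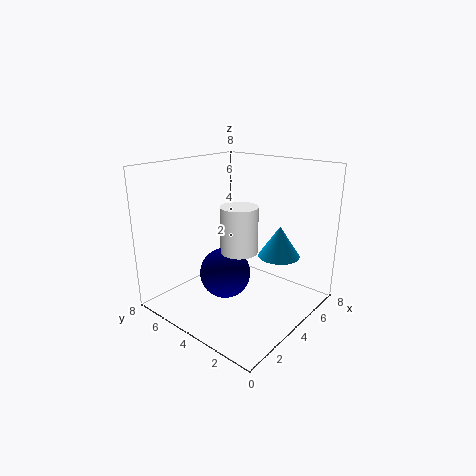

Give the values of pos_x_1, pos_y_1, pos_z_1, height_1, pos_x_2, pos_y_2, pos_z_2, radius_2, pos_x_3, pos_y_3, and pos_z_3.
pos_x_1 = 3.5
pos_y_1 = 3.5
pos_z_1 = 3.5
height_1 = 2.5
pos_x_2 = 3.5
pos_y_2 = 1
pos_z_2 = 4
radius_2 = 1
pos_x_3 = 4
pos_y_3 = 5
pos_z_3 = 1.5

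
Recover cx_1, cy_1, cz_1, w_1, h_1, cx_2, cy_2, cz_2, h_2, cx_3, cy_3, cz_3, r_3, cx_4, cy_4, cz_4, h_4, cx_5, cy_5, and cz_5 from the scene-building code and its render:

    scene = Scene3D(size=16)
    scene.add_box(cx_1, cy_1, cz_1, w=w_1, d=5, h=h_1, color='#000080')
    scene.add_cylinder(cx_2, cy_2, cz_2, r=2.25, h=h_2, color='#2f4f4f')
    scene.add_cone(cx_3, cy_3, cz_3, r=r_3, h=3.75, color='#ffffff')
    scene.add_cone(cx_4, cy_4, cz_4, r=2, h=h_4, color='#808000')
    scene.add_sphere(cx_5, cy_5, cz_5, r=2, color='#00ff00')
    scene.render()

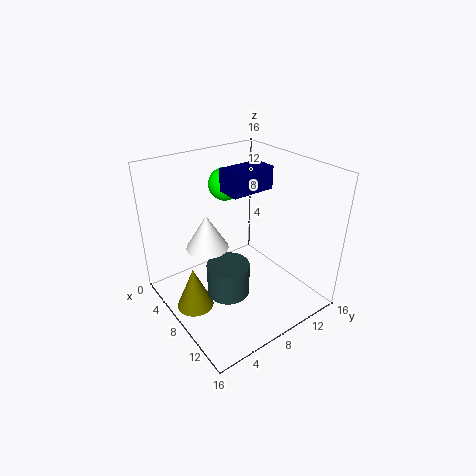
cx_1 = 5.75; cy_1 = 7.25; cz_1 = 13; w_1 = 2.75; h_1 = 2.5; cx_2 = 10; cy_2 = 5.25; cz_2 = 3.25; h_2 = 3.5; cx_3 = 7.25; cy_3 = 4.5; cz_3 = 7.75; r_3 = 2.25; cx_4 = 7.75; cy_4 = 2.25; cz_4 = 1.25; h_4 = 4.75; cx_5 = 2.25; cy_5 = 10.25; cz_5 = 12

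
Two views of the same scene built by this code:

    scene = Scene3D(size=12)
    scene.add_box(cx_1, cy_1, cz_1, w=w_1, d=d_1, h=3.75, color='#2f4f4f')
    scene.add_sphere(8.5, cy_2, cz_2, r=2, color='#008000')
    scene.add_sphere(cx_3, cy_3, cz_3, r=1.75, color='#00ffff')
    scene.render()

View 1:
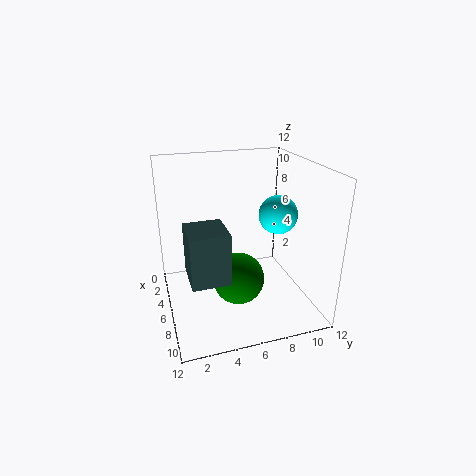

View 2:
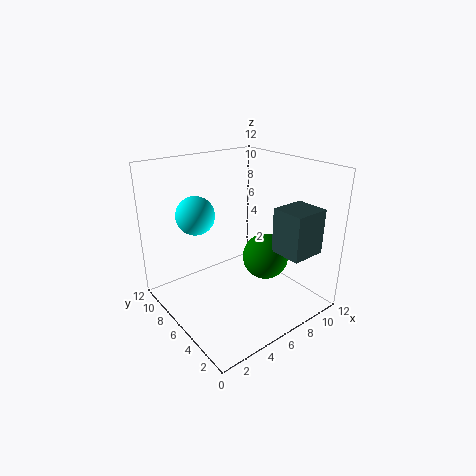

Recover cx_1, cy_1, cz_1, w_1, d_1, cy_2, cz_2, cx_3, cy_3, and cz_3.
cx_1 = 8
cy_1 = 1.25
cz_1 = 5
w_1 = 3
d_1 = 2.75
cy_2 = 5.25
cz_2 = 3.75
cx_3 = 4.5
cy_3 = 10.25
cz_3 = 7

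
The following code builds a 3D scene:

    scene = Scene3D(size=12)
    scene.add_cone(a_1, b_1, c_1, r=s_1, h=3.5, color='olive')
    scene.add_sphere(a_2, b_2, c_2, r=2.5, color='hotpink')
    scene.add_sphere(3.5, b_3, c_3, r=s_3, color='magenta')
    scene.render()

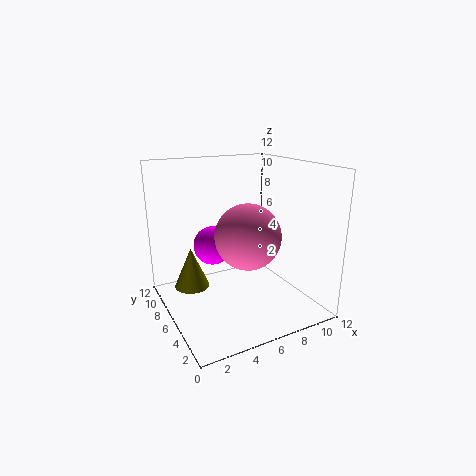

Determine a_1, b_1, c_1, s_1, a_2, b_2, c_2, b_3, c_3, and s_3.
a_1 = 2.5
b_1 = 8
c_1 = 1.5
s_1 = 1.5
a_2 = 5.5
b_2 = 3.5
c_2 = 7
b_3 = 5.5
c_3 = 6
s_3 = 1.5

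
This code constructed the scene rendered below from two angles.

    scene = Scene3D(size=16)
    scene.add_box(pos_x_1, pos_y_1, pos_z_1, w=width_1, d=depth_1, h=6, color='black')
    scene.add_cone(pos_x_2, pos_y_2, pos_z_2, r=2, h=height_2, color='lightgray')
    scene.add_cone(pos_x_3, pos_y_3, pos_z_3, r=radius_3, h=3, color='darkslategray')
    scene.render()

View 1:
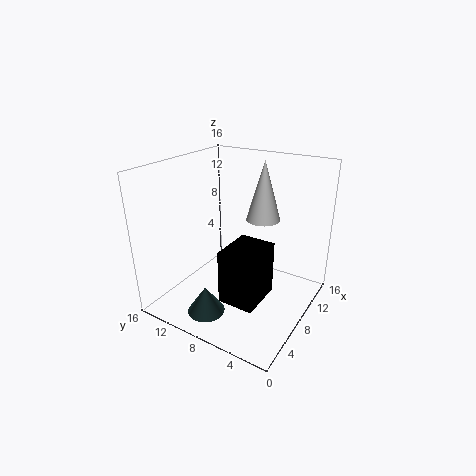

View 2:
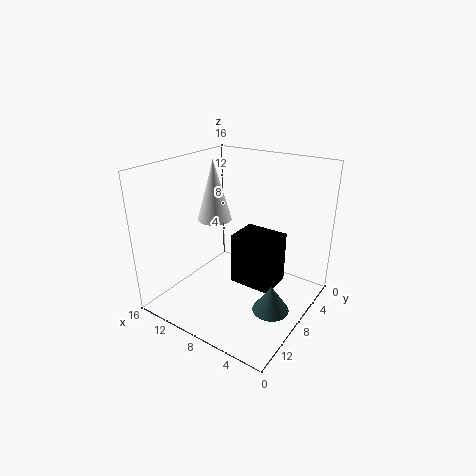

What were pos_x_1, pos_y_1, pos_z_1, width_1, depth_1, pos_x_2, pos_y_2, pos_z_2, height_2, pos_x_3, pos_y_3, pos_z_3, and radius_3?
pos_x_1 = 4, pos_y_1 = 4, pos_z_1 = 2, width_1 = 5, depth_1 = 4, pos_x_2 = 12, pos_y_2 = 7, pos_z_2 = 9, height_2 = 7, pos_x_3 = 3, pos_y_3 = 9, pos_z_3 = 1, radius_3 = 2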